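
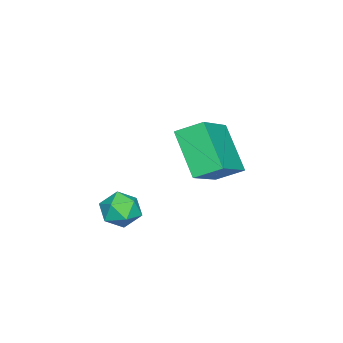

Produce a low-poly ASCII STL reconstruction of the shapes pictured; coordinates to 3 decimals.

solid 
facet normal -0.467 -0.530 0.708
outer loop
vertex -0.017 -2.172 2.274
vertex -0.267 -1.283 2.774
vertex -1.644 -2.069 1.279
endloop
endfacet
facet normal 0.238 -0.846 -0.476
outer loop
vertex -0.753 -1.057 -0.074
vertex -0.017 -2.172 2.274
vertex -1.644 -2.069 1.279
endloop
endfacet
facet normal -0.467 -0.530 0.708
outer loop
vertex -1.644 -2.069 1.279
vertex -0.267 -1.283 2.774
vertex -1.894 -1.18 1.779
endloop
endfacet
facet normal -0.852 0.053 -0.521
outer loop
vertex -1.894 -1.18 1.779
vertex -0.753 -1.057 -0.074
vertex -1.644 -2.069 1.279
endloop
endfacet
facet normal 0.852 -0.053 0.521
outer loop
vertex -0.017 -2.172 2.274
vertex 0.624 -0.271 1.421
vertex -0.267 -1.283 2.774
endloop
endfacet
facet normal 0.238 -0.846 -0.476
outer loop
vertex 0.874 -1.16 0.921
vertex -0.017 -2.172 2.274
vertex -0.753 -1.057 -0.074
endloop
endfacet
facet normal 0.852 -0.053 0.521
outer loop
vertex 0.874 -1.16 0.921
vertex 0.624 -0.271 1.421
vertex -0.017 -2.172 2.274
endloop
endfacet
facet normal -0.238 0.846 0.476
outer loop
vertex -0.267 -1.283 2.774
vertex 0.624 -0.271 1.421
vertex -1.894 -1.18 1.779
endloop
endfacet
facet normal -0.852 0.053 -0.521
outer loop
vertex -1.003 -0.168 0.426
vertex -0.753 -1.057 -0.074
vertex -1.894 -1.18 1.779
endloop
endfacet
facet normal -0.238 0.846 0.476
outer loop
vertex -1.894 -1.18 1.779
vertex 0.624 -0.271 1.421
vertex -1.003 -0.168 0.426
endloop
endfacet
facet normal 0.467 0.530 -0.708
outer loop
vertex -1.003 -0.168 0.426
vertex 0.874 -1.16 0.921
vertex -0.753 -1.057 -0.074
endloop
endfacet
facet normal 0.467 0.530 -0.708
outer loop
vertex 0.624 -0.271 1.421
vertex 0.874 -1.16 0.921
vertex -1.003 -0.168 0.426
endloop
endfacet
facet normal -0.483 0.316 0.817
outer loop
vertex 2.067 -2.522 0.375
vertex 2.45 -2.986 0.781
vertex 2.698 -2.313 0.667
endloop
endfacet
facet normal -0.432 0.838 0.334
outer loop
vertex 2.067 -2.522 0.375
vertex 2.698 -2.313 0.667
vertex 2.534 -2.126 -0.015
endloop
endfacet
facet normal -0.744 0.612 -0.269
outer loop
vertex 2.067 -2.522 0.375
vertex 2.534 -2.126 -0.015
vertex 2.186 -2.684 -0.322
endloop
endfacet
facet normal -0.986 -0.049 -0.157
outer loop
vertex 2.067 -2.522 0.375
vertex 2.186 -2.684 -0.322
vertex 2.134 -3.215 0.17
endloop
endfacet
facet normal -0.826 -0.232 0.514
outer loop
vertex 2.067 -2.522 0.375
vertex 2.134 -3.215 0.17
vertex 2.45 -2.986 0.781
endloop
endfacet
facet normal 0.260 0.945 0.197
outer loop
vertex 2.534 -2.126 -0.015
vertex 2.698 -2.313 0.667
vertex 3.206 -2.345 0.15
endloop
endfacet
facet normal 0.178 0.100 0.979
outer loop
vertex 2.698 -2.313 0.667
vertex 2.45 -2.986 0.781
vertex 3.154 -2.876 0.642
endloop
endfacet
facet normal -0.377 -0.787 0.490
outer loop
vertex 2.45 -2.986 0.781
vertex 2.134 -3.215 0.17
vertex 2.806 -3.434 0.335
endloop
endfacet
facet normal -0.637 -0.489 -0.596
outer loop
vertex 2.134 -3.215 0.17
vertex 2.186 -2.684 -0.322
vertex 2.642 -3.247 -0.347
endloop
endfacet
facet normal -0.244 0.580 -0.777
outer loop
vertex 2.186 -2.684 -0.322
vertex 2.534 -2.126 -0.015
vertex 2.89 -2.574 -0.461
endloop
endfacet
facet normal 0.986 0.049 0.157
outer loop
vertex 3.273 -3.038 -0.055
vertex 3.206 -2.345 0.15
vertex 3.154 -2.876 0.642
endloop
endfacet
facet normal 0.744 -0.612 0.269
outer loop
vertex 3.273 -3.038 -0.055
vertex 3.154 -2.876 0.642
vertex 2.806 -3.434 0.335
endloop
endfacet
facet normal 0.432 -0.838 -0.334
outer loop
vertex 3.273 -3.038 -0.055
vertex 2.806 -3.434 0.335
vertex 2.642 -3.247 -0.347
endloop
endfacet
facet normal 0.483 -0.316 -0.817
outer loop
vertex 3.273 -3.038 -0.055
vertex 2.642 -3.247 -0.347
vertex 2.89 -2.574 -0.461
endloop
endfacet
facet normal 0.826 0.232 -0.514
outer loop
vertex 3.273 -3.038 -0.055
vertex 2.89 -2.574 -0.461
vertex 3.206 -2.345 0.15
endloop
endfacet
facet normal 0.637 0.489 0.596
outer loop
vertex 3.154 -2.876 0.642
vertex 3.206 -2.345 0.15
vertex 2.698 -2.313 0.667
endloop
endfacet
facet normal 0.244 -0.580 0.777
outer loop
vertex 2.806 -3.434 0.335
vertex 3.154 -2.876 0.642
vertex 2.45 -2.986 0.781
endloop
endfacet
facet normal -0.260 -0.945 -0.197
outer loop
vertex 2.642 -3.247 -0.347
vertex 2.806 -3.434 0.335
vertex 2.134 -3.215 0.17
endloop
endfacet
facet normal -0.178 -0.100 -0.979
outer loop
vertex 2.89 -2.574 -0.461
vertex 2.642 -3.247 -0.347
vertex 2.186 -2.684 -0.322
endloop
endfacet
facet normal 0.377 0.787 -0.490
outer loop
vertex 3.206 -2.345 0.15
vertex 2.89 -2.574 -0.461
vertex 2.534 -2.126 -0.015
endloop
endfacet

endsolid


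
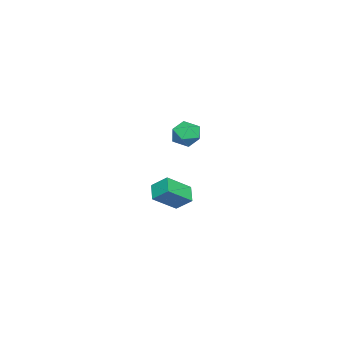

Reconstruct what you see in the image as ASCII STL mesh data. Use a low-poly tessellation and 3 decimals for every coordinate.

solid 
facet normal -0.181 0.307 0.934
outer loop
vertex 1.475 0.982 4.182
vertex 1.577 0.215 4.454
vertex 2.219 0.724 4.411
endloop
endfacet
facet normal 0.118 0.828 0.549
outer loop
vertex 1.475 0.982 4.182
vertex 2.219 0.724 4.411
vertex 2.135 1.183 3.737
endloop
endfacet
facet normal -0.301 0.954 -0.015
outer loop
vertex 1.475 0.982 4.182
vertex 2.135 1.183 3.737
vertex 1.44 0.958 3.363
endloop
endfacet
facet normal -0.860 0.511 0.022
outer loop
vertex 1.475 0.982 4.182
vertex 1.44 0.958 3.363
vertex 1.096 0.36 3.806
endloop
endfacet
facet normal -0.786 0.111 0.608
outer loop
vertex 1.475 0.982 4.182
vertex 1.096 0.36 3.806
vertex 1.577 0.215 4.454
endloop
endfacet
facet normal 0.747 0.590 0.308
outer loop
vertex 2.135 1.183 3.737
vertex 2.219 0.724 4.411
vertex 2.644 0.54 3.734
endloop
endfacet
facet normal 0.262 -0.252 0.932
outer loop
vertex 2.219 0.724 4.411
vertex 1.577 0.215 4.454
vertex 2.3 -0.058 4.177
endloop
endfacet
facet normal -0.716 -0.569 0.404
outer loop
vertex 1.577 0.215 4.454
vertex 1.096 0.36 3.806
vertex 1.605 -0.283 3.803
endloop
endfacet
facet normal -0.835 0.077 -0.545
outer loop
vertex 1.096 0.36 3.806
vertex 1.44 0.958 3.363
vertex 1.521 0.176 3.129
endloop
endfacet
facet normal 0.068 0.794 -0.604
outer loop
vertex 1.44 0.958 3.363
vertex 2.135 1.183 3.737
vertex 2.163 0.685 3.086
endloop
endfacet
facet normal 0.860 -0.511 -0.022
outer loop
vertex 2.265 -0.082 3.358
vertex 2.644 0.54 3.734
vertex 2.3 -0.058 4.177
endloop
endfacet
facet normal 0.301 -0.954 0.015
outer loop
vertex 2.265 -0.082 3.358
vertex 2.3 -0.058 4.177
vertex 1.605 -0.283 3.803
endloop
endfacet
facet normal -0.118 -0.828 -0.549
outer loop
vertex 2.265 -0.082 3.358
vertex 1.605 -0.283 3.803
vertex 1.521 0.176 3.129
endloop
endfacet
facet normal 0.181 -0.307 -0.934
outer loop
vertex 2.265 -0.082 3.358
vertex 1.521 0.176 3.129
vertex 2.163 0.685 3.086
endloop
endfacet
facet normal 0.786 -0.111 -0.608
outer loop
vertex 2.265 -0.082 3.358
vertex 2.163 0.685 3.086
vertex 2.644 0.54 3.734
endloop
endfacet
facet normal 0.835 -0.077 0.545
outer loop
vertex 2.3 -0.058 4.177
vertex 2.644 0.54 3.734
vertex 2.219 0.724 4.411
endloop
endfacet
facet normal -0.068 -0.794 0.604
outer loop
vertex 1.605 -0.283 3.803
vertex 2.3 -0.058 4.177
vertex 1.577 0.215 4.454
endloop
endfacet
facet normal -0.747 -0.590 -0.308
outer loop
vertex 1.521 0.176 3.129
vertex 1.605 -0.283 3.803
vertex 1.096 0.36 3.806
endloop
endfacet
facet normal -0.262 0.252 -0.932
outer loop
vertex 2.163 0.685 3.086
vertex 1.521 0.176 3.129
vertex 1.44 0.958 3.363
endloop
endfacet
facet normal 0.716 0.569 -0.404
outer loop
vertex 2.644 0.54 3.734
vertex 2.163 0.685 3.086
vertex 2.135 1.183 3.737
endloop
endfacet
facet normal -0.778 -0.357 0.518
outer loop
vertex -2.838 -3.2 -2.153
vertex -2.765 -2.309 -1.429
vertex -3.895 -2.316 -3.132
endloop
endfacet
facet normal -0.064 -0.774 -0.630
outer loop
vertex -3.055 -1.931 -3.691
vertex -2.838 -3.2 -2.153
vertex -3.895 -2.316 -3.132
endloop
endfacet
facet normal -0.778 -0.357 0.517
outer loop
vertex -3.895 -2.316 -3.132
vertex -2.765 -2.309 -1.429
vertex -3.822 -1.426 -2.408
endloop
endfacet
facet normal -0.625 0.523 -0.580
outer loop
vertex -3.822 -1.426 -2.408
vertex -3.055 -1.931 -3.691
vertex -3.895 -2.316 -3.132
endloop
endfacet
facet normal 0.625 -0.522 0.580
outer loop
vertex -2.838 -3.2 -2.153
vertex -1.925 -1.924 -1.988
vertex -2.765 -2.309 -1.429
endloop
endfacet
facet normal -0.063 -0.774 -0.630
outer loop
vertex -1.998 -2.814 -2.712
vertex -2.838 -3.2 -2.153
vertex -3.055 -1.931 -3.691
endloop
endfacet
facet normal 0.626 -0.523 0.579
outer loop
vertex -1.998 -2.814 -2.712
vertex -1.925 -1.924 -1.988
vertex -2.838 -3.2 -2.153
endloop
endfacet
facet normal 0.064 0.774 0.629
outer loop
vertex -2.765 -2.309 -1.429
vertex -1.925 -1.924 -1.988
vertex -3.822 -1.426 -2.408
endloop
endfacet
facet normal -0.626 0.522 -0.580
outer loop
vertex -2.982 -1.04 -2.967
vertex -3.055 -1.931 -3.691
vertex -3.822 -1.426 -2.408
endloop
endfacet
facet normal 0.064 0.774 0.630
outer loop
vertex -3.822 -1.426 -2.408
vertex -1.925 -1.924 -1.988
vertex -2.982 -1.04 -2.967
endloop
endfacet
facet normal 0.778 0.357 -0.518
outer loop
vertex -2.982 -1.04 -2.967
vertex -1.998 -2.814 -2.712
vertex -3.055 -1.931 -3.691
endloop
endfacet
facet normal 0.778 0.357 -0.517
outer loop
vertex -1.925 -1.924 -1.988
vertex -1.998 -2.814 -2.712
vertex -2.982 -1.04 -2.967
endloop
endfacet

endsolid


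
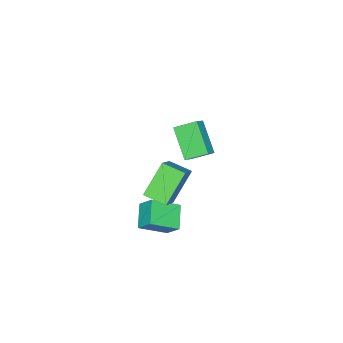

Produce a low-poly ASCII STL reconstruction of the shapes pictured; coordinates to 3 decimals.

solid 
facet normal -0.705 -0.333 -0.626
outer loop
vertex 1.438 0.308 1.712
vertex 1.139 1.542 1.392
vertex 2.881 0.245 0.119
endloop
endfacet
facet normal 0.228 -0.942 0.244
outer loop
vertex 4.221 0.878 1.308
vertex 1.438 0.308 1.712
vertex 2.881 0.245 0.119
endloop
endfacet
facet normal -0.705 -0.333 -0.626
outer loop
vertex 2.881 0.245 0.119
vertex 1.139 1.542 1.392
vertex 2.581 1.48 -0.201
endloop
endfacet
facet normal 0.671 -0.029 -0.741
outer loop
vertex 2.581 1.48 -0.201
vertex 4.221 0.878 1.308
vertex 2.881 0.245 0.119
endloop
endfacet
facet normal -0.671 0.029 0.741
outer loop
vertex 1.438 0.308 1.712
vertex 2.479 2.175 2.581
vertex 1.139 1.542 1.392
endloop
endfacet
facet normal 0.228 -0.943 0.243
outer loop
vertex 2.779 0.94 2.901
vertex 1.438 0.308 1.712
vertex 4.221 0.878 1.308
endloop
endfacet
facet normal -0.671 0.029 0.741
outer loop
vertex 2.779 0.94 2.901
vertex 2.479 2.175 2.581
vertex 1.438 0.308 1.712
endloop
endfacet
facet normal -0.229 0.942 -0.244
outer loop
vertex 1.139 1.542 1.392
vertex 2.479 2.175 2.581
vertex 2.581 1.48 -0.201
endloop
endfacet
facet normal 0.671 -0.030 -0.741
outer loop
vertex 3.922 2.112 0.988
vertex 4.221 0.878 1.308
vertex 2.581 1.48 -0.201
endloop
endfacet
facet normal -0.228 0.943 -0.244
outer loop
vertex 2.581 1.48 -0.201
vertex 2.479 2.175 2.581
vertex 3.922 2.112 0.988
endloop
endfacet
facet normal 0.705 0.333 0.626
outer loop
vertex 3.922 2.112 0.988
vertex 2.779 0.94 2.901
vertex 4.221 0.878 1.308
endloop
endfacet
facet normal 0.705 0.333 0.626
outer loop
vertex 2.479 2.175 2.581
vertex 2.779 0.94 2.901
vertex 3.922 2.112 0.988
endloop
endfacet
facet normal -0.487 0.742 0.461
outer loop
vertex -3.856 -2.106 0.006
vertex -3.073 -0.681 -1.461
vertex -4.605 -2.258 -0.541
endloop
endfacet
facet normal -0.357 -0.651 0.670
outer loop
vertex -3.907 -3.319 -1.199
vertex -3.856 -2.106 0.006
vertex -4.605 -2.258 -0.541
endloop
endfacet
facet normal -0.488 0.742 0.460
outer loop
vertex -4.605 -2.258 -0.541
vertex -3.073 -0.681 -1.461
vertex -3.822 -0.834 -2.009
endloop
endfacet
facet normal -0.796 -0.163 -0.583
outer loop
vertex -3.822 -0.834 -2.009
vertex -3.907 -3.319 -1.199
vertex -4.605 -2.258 -0.541
endloop
endfacet
facet normal 0.796 0.162 0.583
outer loop
vertex -3.856 -2.106 0.006
vertex -2.375 -1.742 -2.119
vertex -3.073 -0.681 -1.461
endloop
endfacet
facet normal -0.357 -0.651 0.670
outer loop
vertex -3.158 -3.166 -0.651
vertex -3.856 -2.106 0.006
vertex -3.907 -3.319 -1.199
endloop
endfacet
facet normal 0.796 0.163 0.583
outer loop
vertex -3.158 -3.166 -0.651
vertex -2.375 -1.742 -2.119
vertex -3.856 -2.106 0.006
endloop
endfacet
facet normal 0.357 0.651 -0.670
outer loop
vertex -3.073 -0.681 -1.461
vertex -2.375 -1.742 -2.119
vertex -3.822 -0.834 -2.009
endloop
endfacet
facet normal -0.796 -0.163 -0.583
outer loop
vertex -3.124 -1.894 -2.666
vertex -3.907 -3.319 -1.199
vertex -3.822 -0.834 -2.009
endloop
endfacet
facet normal 0.357 0.651 -0.670
outer loop
vertex -3.822 -0.834 -2.009
vertex -2.375 -1.742 -2.119
vertex -3.124 -1.894 -2.666
endloop
endfacet
facet normal 0.488 -0.742 -0.460
outer loop
vertex -3.124 -1.894 -2.666
vertex -3.158 -3.166 -0.651
vertex -3.907 -3.319 -1.199
endloop
endfacet
facet normal 0.487 -0.742 -0.460
outer loop
vertex -2.375 -1.742 -2.119
vertex -3.158 -3.166 -0.651
vertex -3.124 -1.894 -2.666
endloop
endfacet
facet normal -0.712 0.515 -0.478
outer loop
vertex 0.915 0.633 -2.198
vertex 1.99 1.415 -2.956
vertex 0.903 -0.2 -3.076
endloop
endfacet
facet normal -0.702 -0.512 0.495
outer loop
vertex 2.17 -1.115 -2.224
vertex 0.915 0.633 -2.198
vertex 0.903 -0.2 -3.076
endloop
endfacet
facet normal -0.711 0.514 -0.479
outer loop
vertex 0.903 -0.2 -3.076
vertex 1.99 1.415 -2.956
vertex 1.978 0.582 -3.833
endloop
endfacet
facet normal -0.010 -0.689 -0.725
outer loop
vertex 1.978 0.582 -3.833
vertex 2.17 -1.115 -2.224
vertex 0.903 -0.2 -3.076
endloop
endfacet
facet normal 0.010 0.689 0.725
outer loop
vertex 0.915 0.633 -2.198
vertex 3.257 0.5 -2.104
vertex 1.99 1.415 -2.956
endloop
endfacet
facet normal -0.702 -0.511 0.495
outer loop
vertex 2.182 -0.282 -1.347
vertex 0.915 0.633 -2.198
vertex 2.17 -1.115 -2.224
endloop
endfacet
facet normal 0.010 0.688 0.725
outer loop
vertex 2.182 -0.282 -1.347
vertex 3.257 0.5 -2.104
vertex 0.915 0.633 -2.198
endloop
endfacet
facet normal 0.702 0.511 -0.495
outer loop
vertex 1.99 1.415 -2.956
vertex 3.257 0.5 -2.104
vertex 1.978 0.582 -3.833
endloop
endfacet
facet normal -0.010 -0.689 -0.725
outer loop
vertex 3.245 -0.333 -2.982
vertex 2.17 -1.115 -2.224
vertex 1.978 0.582 -3.833
endloop
endfacet
facet normal 0.702 0.512 -0.495
outer loop
vertex 1.978 0.582 -3.833
vertex 3.257 0.5 -2.104
vertex 3.245 -0.333 -2.982
endloop
endfacet
facet normal 0.712 -0.514 0.479
outer loop
vertex 3.245 -0.333 -2.982
vertex 2.182 -0.282 -1.347
vertex 2.17 -1.115 -2.224
endloop
endfacet
facet normal 0.711 -0.515 0.479
outer loop
vertex 3.257 0.5 -2.104
vertex 2.182 -0.282 -1.347
vertex 3.245 -0.333 -2.982
endloop
endfacet

endsolid


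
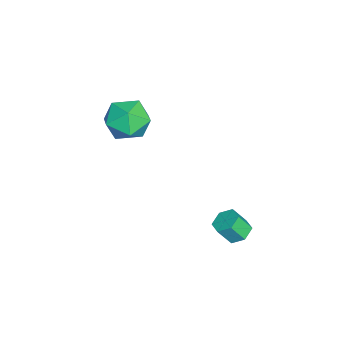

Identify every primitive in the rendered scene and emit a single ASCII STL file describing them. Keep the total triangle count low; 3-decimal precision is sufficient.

solid 
facet normal -0.896 0.356 0.266
outer loop
vertex -2.491 -2.013 -1.809
vertex -2.837 -3.15 -1.452
vertex -2.292 -2.385 -0.642
endloop
endfacet
facet normal -0.391 0.855 0.339
outer loop
vertex -2.491 -2.013 -1.809
vertex -2.292 -2.385 -0.642
vertex -1.418 -1.745 -1.247
endloop
endfacet
facet normal -0.082 0.951 -0.297
outer loop
vertex -2.491 -2.013 -1.809
vertex -1.418 -1.745 -1.247
vertex -1.422 -2.115 -2.431
endloop
endfacet
facet normal -0.395 0.511 -0.763
outer loop
vertex -2.491 -2.013 -1.809
vertex -1.422 -2.115 -2.431
vertex -2.299 -2.984 -2.558
endloop
endfacet
facet normal -0.898 0.143 -0.416
outer loop
vertex -2.491 -2.013 -1.809
vertex -2.299 -2.984 -2.558
vertex -2.837 -3.15 -1.452
endloop
endfacet
facet normal 0.102 0.606 0.789
outer loop
vertex -1.418 -1.745 -1.247
vertex -2.292 -2.385 -0.642
vertex -1.101 -2.716 -0.542
endloop
endfacet
facet normal -0.714 -0.202 0.671
outer loop
vertex -2.292 -2.385 -0.642
vertex -2.837 -3.15 -1.452
vertex -1.978 -3.585 -0.669
endloop
endfacet
facet normal -0.717 -0.547 -0.431
outer loop
vertex -2.837 -3.15 -1.452
vertex -2.299 -2.984 -2.558
vertex -1.982 -3.955 -1.853
endloop
endfacet
facet normal 0.097 0.048 -0.994
outer loop
vertex -2.299 -2.984 -2.558
vertex -1.422 -2.115 -2.431
vertex -1.108 -3.315 -2.458
endloop
endfacet
facet normal 0.604 0.760 -0.240
outer loop
vertex -1.422 -2.115 -2.431
vertex -1.418 -1.745 -1.247
vertex -0.563 -2.55 -1.648
endloop
endfacet
facet normal 0.395 -0.511 0.763
outer loop
vertex -0.909 -3.687 -1.291
vertex -1.101 -2.716 -0.542
vertex -1.978 -3.585 -0.669
endloop
endfacet
facet normal 0.082 -0.951 0.297
outer loop
vertex -0.909 -3.687 -1.291
vertex -1.978 -3.585 -0.669
vertex -1.982 -3.955 -1.853
endloop
endfacet
facet normal 0.391 -0.855 -0.339
outer loop
vertex -0.909 -3.687 -1.291
vertex -1.982 -3.955 -1.853
vertex -1.108 -3.315 -2.458
endloop
endfacet
facet normal 0.896 -0.356 -0.266
outer loop
vertex -0.909 -3.687 -1.291
vertex -1.108 -3.315 -2.458
vertex -0.563 -2.55 -1.648
endloop
endfacet
facet normal 0.898 -0.143 0.416
outer loop
vertex -0.909 -3.687 -1.291
vertex -0.563 -2.55 -1.648
vertex -1.101 -2.716 -0.542
endloop
endfacet
facet normal -0.097 -0.048 0.994
outer loop
vertex -1.978 -3.585 -0.669
vertex -1.101 -2.716 -0.542
vertex -2.292 -2.385 -0.642
endloop
endfacet
facet normal -0.604 -0.760 0.240
outer loop
vertex -1.982 -3.955 -1.853
vertex -1.978 -3.585 -0.669
vertex -2.837 -3.15 -1.452
endloop
endfacet
facet normal -0.102 -0.606 -0.789
outer loop
vertex -1.108 -3.315 -2.458
vertex -1.982 -3.955 -1.853
vertex -2.299 -2.984 -2.558
endloop
endfacet
facet normal 0.714 0.202 -0.671
outer loop
vertex -0.563 -2.55 -1.648
vertex -1.108 -3.315 -2.458
vertex -1.422 -2.115 -2.431
endloop
endfacet
facet normal 0.717 0.547 0.431
outer loop
vertex -1.101 -2.716 -0.542
vertex -0.563 -2.55 -1.648
vertex -1.418 -1.745 -1.247
endloop
endfacet
facet normal -0.150 0.542 -0.827
outer loop
vertex 4.324 2.471 -4.09
vertex 3.759 2.733 -3.816
vertex 4.358 3.042 -3.722
endloop
endfacet
facet normal 0.988 0.039 -0.152
outer loop
vertex 4.324 2.471 -4.09
vertex 4.358 3.042 -3.722
vertex 4.485 1.885 -3.198
endloop
endfacet
facet normal 0.988 0.040 -0.152
outer loop
vertex 4.485 1.885 -3.198
vertex 4.358 3.042 -3.722
vertex 4.519 2.456 -2.829
endloop
endfacet
facet normal 0.149 -0.543 0.826
outer loop
vertex 4.485 1.885 -3.198
vertex 4.519 2.456 -2.829
vertex 3.921 2.147 -2.924
endloop
endfacet
facet normal -0.150 0.542 -0.827
outer loop
vertex 4.358 3.042 -3.722
vertex 3.759 2.733 -3.816
vertex 3.793 3.304 -3.448
endloop
endfacet
facet normal 0.537 0.747 0.393
outer loop
vertex 4.358 3.042 -3.722
vertex 3.793 3.304 -3.448
vertex 4.519 2.456 -2.829
endloop
endfacet
facet normal 0.537 0.747 0.393
outer loop
vertex 4.519 2.456 -2.829
vertex 3.793 3.304 -3.448
vertex 3.955 2.717 -2.555
endloop
endfacet
facet normal 0.150 -0.544 0.826
outer loop
vertex 4.519 2.456 -2.829
vertex 3.955 2.717 -2.555
vertex 3.921 2.147 -2.924
endloop
endfacet
facet normal -0.150 0.542 -0.827
outer loop
vertex 3.793 3.304 -3.448
vertex 3.759 2.733 -3.816
vertex 3.195 2.995 -3.542
endloop
endfacet
facet normal -0.451 0.706 0.546
outer loop
vertex 3.793 3.304 -3.448
vertex 3.195 2.995 -3.542
vertex 3.955 2.717 -2.555
endloop
endfacet
facet normal -0.450 0.707 0.546
outer loop
vertex 3.955 2.717 -2.555
vertex 3.195 2.995 -3.542
vertex 3.356 2.409 -2.65
endloop
endfacet
facet normal 0.149 -0.544 0.826
outer loop
vertex 3.955 2.717 -2.555
vertex 3.356 2.409 -2.65
vertex 3.921 2.147 -2.924
endloop
endfacet
facet normal -0.149 0.543 -0.826
outer loop
vertex 3.195 2.995 -3.542
vertex 3.759 2.733 -3.816
vertex 3.161 2.424 -3.911
endloop
endfacet
facet normal -0.988 -0.040 0.152
outer loop
vertex 3.195 2.995 -3.542
vertex 3.161 2.424 -3.911
vertex 3.356 2.409 -2.65
endloop
endfacet
facet normal -0.988 -0.039 0.152
outer loop
vertex 3.356 2.409 -2.65
vertex 3.161 2.424 -3.911
vertex 3.322 1.838 -3.018
endloop
endfacet
facet normal 0.150 -0.542 0.827
outer loop
vertex 3.356 2.409 -2.65
vertex 3.322 1.838 -3.018
vertex 3.921 2.147 -2.924
endloop
endfacet
facet normal -0.150 0.544 -0.826
outer loop
vertex 3.161 2.424 -3.911
vertex 3.759 2.733 -3.816
vertex 3.725 2.163 -4.185
endloop
endfacet
facet normal -0.537 -0.747 -0.393
outer loop
vertex 3.161 2.424 -3.911
vertex 3.725 2.163 -4.185
vertex 3.322 1.838 -3.018
endloop
endfacet
facet normal -0.537 -0.746 -0.393
outer loop
vertex 3.322 1.838 -3.018
vertex 3.725 2.163 -4.185
vertex 3.887 1.576 -3.292
endloop
endfacet
facet normal 0.150 -0.542 0.827
outer loop
vertex 3.322 1.838 -3.018
vertex 3.887 1.576 -3.292
vertex 3.921 2.147 -2.924
endloop
endfacet
facet normal -0.149 0.544 -0.826
outer loop
vertex 3.725 2.163 -4.185
vertex 3.759 2.733 -3.816
vertex 4.324 2.471 -4.09
endloop
endfacet
facet normal 0.450 -0.707 -0.546
outer loop
vertex 3.725 2.163 -4.185
vertex 4.324 2.471 -4.09
vertex 3.887 1.576 -3.292
endloop
endfacet
facet normal 0.451 -0.707 -0.546
outer loop
vertex 3.887 1.576 -3.292
vertex 4.324 2.471 -4.09
vertex 4.485 1.885 -3.198
endloop
endfacet
facet normal 0.150 -0.542 0.827
outer loop
vertex 3.887 1.576 -3.292
vertex 4.485 1.885 -3.198
vertex 3.921 2.147 -2.924
endloop
endfacet

endsolid


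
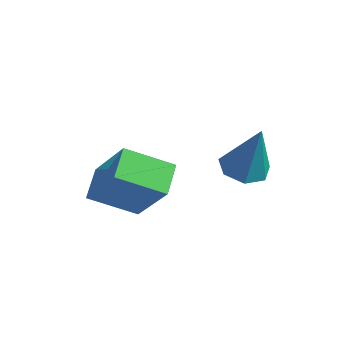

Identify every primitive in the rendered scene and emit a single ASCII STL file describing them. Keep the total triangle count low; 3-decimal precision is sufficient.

solid 
facet normal -0.598 -0.669 0.441
outer loop
vertex 1.041 -1.587 -1.772
vertex 0.563 -0.896 -1.373
vertex -0.078 -1.533 -3.207
endloop
endfacet
facet normal 0.514 -0.743 -0.428
outer loop
vertex 0.737 -0.624 -3.807
vertex 1.041 -1.587 -1.772
vertex -0.078 -1.533 -3.207
endloop
endfacet
facet normal -0.599 -0.668 0.441
outer loop
vertex -0.078 -1.533 -3.207
vertex 0.563 -0.896 -1.373
vertex -0.555 -0.841 -2.808
endloop
endfacet
facet normal -0.615 0.031 -0.788
outer loop
vertex -0.555 -0.841 -2.808
vertex 0.737 -0.624 -3.807
vertex -0.078 -1.533 -3.207
endloop
endfacet
facet normal 0.614 -0.030 0.788
outer loop
vertex 1.041 -1.587 -1.772
vertex 1.378 0.013 -1.973
vertex 0.563 -0.896 -1.373
endloop
endfacet
facet normal 0.513 -0.743 -0.429
outer loop
vertex 1.855 -0.679 -2.372
vertex 1.041 -1.587 -1.772
vertex 0.737 -0.624 -3.807
endloop
endfacet
facet normal 0.615 -0.031 0.788
outer loop
vertex 1.855 -0.679 -2.372
vertex 1.378 0.013 -1.973
vertex 1.041 -1.587 -1.772
endloop
endfacet
facet normal -0.514 0.743 0.429
outer loop
vertex 0.563 -0.896 -1.373
vertex 1.378 0.013 -1.973
vertex -0.555 -0.841 -2.808
endloop
endfacet
facet normal -0.615 0.030 -0.788
outer loop
vertex 0.259 0.067 -3.408
vertex 0.737 -0.624 -3.807
vertex -0.555 -0.841 -2.808
endloop
endfacet
facet normal -0.514 0.743 0.428
outer loop
vertex -0.555 -0.841 -2.808
vertex 1.378 0.013 -1.973
vertex 0.259 0.067 -3.408
endloop
endfacet
facet normal 0.599 0.669 -0.441
outer loop
vertex 0.259 0.067 -3.408
vertex 1.855 -0.679 -2.372
vertex 0.737 -0.624 -3.807
endloop
endfacet
facet normal 0.599 0.668 -0.442
outer loop
vertex 1.378 0.013 -1.973
vertex 1.855 -0.679 -2.372
vertex 0.259 0.067 -3.408
endloop
endfacet
facet normal -0.300 -0.051 -0.952
outer loop
vertex 2.299 1.355 -2.811
vertex 1.832 1.789 -2.687
vertex 2.442 1.895 -2.885
endloop
endfacet
facet normal 0.967 -0.246 0.072
outer loop
vertex 2.299 1.355 -2.811
vertex 2.442 1.895 -2.885
vertex 2.308 1.871 -1.173
endloop
endfacet
facet normal -0.300 -0.051 -0.952
outer loop
vertex 2.442 1.895 -2.885
vertex 1.832 1.789 -2.687
vertex 2.125 2.356 -2.81
endloop
endfacet
facet normal 0.827 0.557 0.073
outer loop
vertex 2.442 1.895 -2.885
vertex 2.125 2.356 -2.81
vertex 2.308 1.871 -1.173
endloop
endfacet
facet normal -0.300 -0.052 -0.953
outer loop
vertex 2.125 2.356 -2.81
vertex 1.832 1.789 -2.687
vertex 1.588 2.39 -2.643
endloop
endfacet
facet normal 0.143 0.953 0.266
outer loop
vertex 2.125 2.356 -2.81
vertex 1.588 2.39 -2.643
vertex 2.308 1.871 -1.173
endloop
endfacet
facet normal -0.299 -0.052 -0.953
outer loop
vertex 1.588 2.39 -2.643
vertex 1.832 1.789 -2.687
vertex 1.234 1.971 -2.509
endloop
endfacet
facet normal -0.571 0.645 0.508
outer loop
vertex 1.588 2.39 -2.643
vertex 1.234 1.971 -2.509
vertex 2.308 1.871 -1.173
endloop
endfacet
facet normal -0.299 -0.051 -0.953
outer loop
vertex 1.234 1.971 -2.509
vertex 1.832 1.789 -2.687
vertex 1.331 1.416 -2.51
endloop
endfacet
facet normal -0.777 -0.137 0.614
outer loop
vertex 1.234 1.971 -2.509
vertex 1.331 1.416 -2.51
vertex 2.308 1.871 -1.173
endloop
endfacet
facet normal -0.299 -0.051 -0.953
outer loop
vertex 1.331 1.416 -2.51
vertex 1.832 1.789 -2.687
vertex 1.805 1.141 -2.644
endloop
endfacet
facet normal -0.321 -0.800 0.507
outer loop
vertex 1.331 1.416 -2.51
vertex 1.805 1.141 -2.644
vertex 2.308 1.871 -1.173
endloop
endfacet
facet normal -0.300 -0.051 -0.953
outer loop
vertex 1.805 1.141 -2.644
vertex 1.832 1.789 -2.687
vertex 2.299 1.355 -2.811
endloop
endfacet
facet normal 0.457 -0.849 0.265
outer loop
vertex 1.805 1.141 -2.644
vertex 2.299 1.355 -2.811
vertex 2.308 1.871 -1.173
endloop
endfacet

endsolid


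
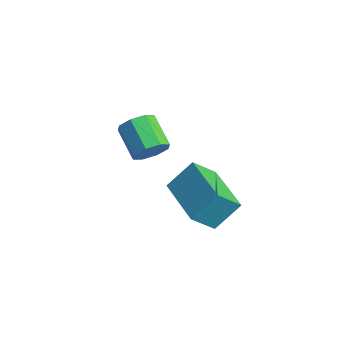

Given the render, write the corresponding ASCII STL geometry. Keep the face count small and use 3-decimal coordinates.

solid 
facet normal -0.980 0.196 0.045
outer loop
vertex 1.955 -1.94 -3.36
vertex 2.146 -1.172 -2.539
vertex 2.07 -1.198 -4.08
endloop
endfacet
facet normal -0.168 -0.673 -0.720
outer loop
vertex 3.814 -1.548 -4.161
vertex 1.955 -1.94 -3.36
vertex 2.07 -1.198 -4.08
endloop
endfacet
facet normal -0.979 0.197 0.045
outer loop
vertex 2.07 -1.198 -4.08
vertex 2.146 -1.172 -2.539
vertex 2.262 -0.431 -3.26
endloop
endfacet
facet normal 0.111 0.713 -0.693
outer loop
vertex 2.262 -0.431 -3.26
vertex 3.814 -1.548 -4.161
vertex 2.07 -1.198 -4.08
endloop
endfacet
facet normal -0.111 -0.713 0.693
outer loop
vertex 1.955 -1.94 -3.36
vertex 3.89 -1.522 -2.62
vertex 2.146 -1.172 -2.539
endloop
endfacet
facet normal -0.168 -0.674 -0.720
outer loop
vertex 3.698 -2.289 -3.44
vertex 1.955 -1.94 -3.36
vertex 3.814 -1.548 -4.161
endloop
endfacet
facet normal -0.111 -0.713 0.693
outer loop
vertex 3.698 -2.289 -3.44
vertex 3.89 -1.522 -2.62
vertex 1.955 -1.94 -3.36
endloop
endfacet
facet normal 0.169 0.674 0.720
outer loop
vertex 2.146 -1.172 -2.539
vertex 3.89 -1.522 -2.62
vertex 2.262 -0.431 -3.26
endloop
endfacet
facet normal 0.111 0.713 -0.693
outer loop
vertex 4.005 -0.78 -3.34
vertex 3.814 -1.548 -4.161
vertex 2.262 -0.431 -3.26
endloop
endfacet
facet normal 0.168 0.673 0.720
outer loop
vertex 2.262 -0.431 -3.26
vertex 3.89 -1.522 -2.62
vertex 4.005 -0.78 -3.34
endloop
endfacet
facet normal 0.980 -0.196 -0.044
outer loop
vertex 4.005 -0.78 -3.34
vertex 3.698 -2.289 -3.44
vertex 3.814 -1.548 -4.161
endloop
endfacet
facet normal 0.979 -0.196 -0.046
outer loop
vertex 3.89 -1.522 -2.62
vertex 3.698 -2.289 -3.44
vertex 4.005 -0.78 -3.34
endloop
endfacet
facet normal 0.851 -0.106 -0.515
outer loop
vertex 0.807 -1.381 -2.549
vertex 0.486 -1.493 -3.056
vertex 0.71 -0.993 -2.789
endloop
endfacet
facet normal 0.482 0.545 0.686
outer loop
vertex 0.807 -1.381 -2.549
vertex 0.71 -0.993 -2.789
vertex -0.206 -1.255 -1.937
endloop
endfacet
facet normal 0.483 0.543 0.687
outer loop
vertex -0.206 -1.255 -1.937
vertex 0.71 -0.993 -2.789
vertex -0.302 -0.866 -2.177
endloop
endfacet
facet normal -0.851 0.107 0.514
outer loop
vertex -0.206 -1.255 -1.937
vertex -0.302 -0.866 -2.177
vertex -0.526 -1.367 -2.444
endloop
endfacet
facet normal 0.851 -0.107 -0.514
outer loop
vertex 0.71 -0.993 -2.789
vertex 0.486 -1.493 -3.056
vertex 0.483 -0.897 -3.185
endloop
endfacet
facet normal 0.197 0.973 0.123
outer loop
vertex 0.71 -0.993 -2.789
vertex 0.483 -0.897 -3.185
vertex -0.302 -0.866 -2.177
endloop
endfacet
facet normal 0.194 0.973 0.122
outer loop
vertex -0.302 -0.866 -2.177
vertex 0.483 -0.897 -3.185
vertex -0.53 -0.771 -2.573
endloop
endfacet
facet normal -0.851 0.106 0.515
outer loop
vertex -0.302 -0.866 -2.177
vertex -0.53 -0.771 -2.573
vertex -0.526 -1.367 -2.444
endloop
endfacet
facet normal 0.851 -0.107 -0.514
outer loop
vertex 0.483 -0.897 -3.185
vertex 0.486 -1.493 -3.056
vertex 0.257 -1.151 -3.506
endloop
endfacet
facet normal -0.207 0.833 -0.514
outer loop
vertex 0.483 -0.897 -3.185
vertex 0.257 -1.151 -3.506
vertex -0.53 -0.771 -2.573
endloop
endfacet
facet normal -0.206 0.834 -0.513
outer loop
vertex -0.53 -0.771 -2.573
vertex 0.257 -1.151 -3.506
vertex -0.755 -1.024 -2.894
endloop
endfacet
facet normal -0.851 0.105 0.514
outer loop
vertex -0.53 -0.771 -2.573
vertex -0.755 -1.024 -2.894
vertex -0.526 -1.367 -2.444
endloop
endfacet
facet normal 0.851 -0.106 -0.514
outer loop
vertex 0.257 -1.151 -3.506
vertex 0.486 -1.493 -3.056
vertex 0.166 -1.605 -3.563
endloop
endfacet
facet normal -0.488 0.204 -0.849
outer loop
vertex 0.257 -1.151 -3.506
vertex 0.166 -1.605 -3.563
vertex -0.755 -1.024 -2.894
endloop
endfacet
facet normal -0.487 0.205 -0.849
outer loop
vertex -0.755 -1.024 -2.894
vertex 0.166 -1.605 -3.563
vertex -0.847 -1.479 -2.951
endloop
endfacet
facet normal -0.851 0.107 0.515
outer loop
vertex -0.755 -1.024 -2.894
vertex -0.847 -1.479 -2.951
vertex -0.526 -1.367 -2.444
endloop
endfacet
facet normal 0.851 -0.107 -0.514
outer loop
vertex 0.166 -1.605 -3.563
vertex 0.486 -1.493 -3.056
vertex 0.262 -1.994 -3.323
endloop
endfacet
facet normal -0.483 -0.543 -0.687
outer loop
vertex 0.166 -1.605 -3.563
vertex 0.262 -1.994 -3.323
vertex -0.847 -1.479 -2.951
endloop
endfacet
facet normal -0.483 -0.545 -0.686
outer loop
vertex -0.847 -1.479 -2.951
vertex 0.262 -1.994 -3.323
vertex -0.75 -1.867 -2.711
endloop
endfacet
facet normal -0.851 0.106 0.515
outer loop
vertex -0.847 -1.479 -2.951
vertex -0.75 -1.867 -2.711
vertex -0.526 -1.367 -2.444
endloop
endfacet
facet normal 0.851 -0.106 -0.515
outer loop
vertex 0.262 -1.994 -3.323
vertex 0.486 -1.493 -3.056
vertex 0.49 -2.089 -2.927
endloop
endfacet
facet normal -0.195 -0.973 -0.121
outer loop
vertex 0.262 -1.994 -3.323
vertex 0.49 -2.089 -2.927
vertex -0.75 -1.867 -2.711
endloop
endfacet
facet normal -0.196 -0.973 -0.124
outer loop
vertex -0.75 -1.867 -2.711
vertex 0.49 -2.089 -2.927
vertex -0.523 -1.963 -2.315
endloop
endfacet
facet normal -0.851 0.107 0.514
outer loop
vertex -0.75 -1.867 -2.711
vertex -0.523 -1.963 -2.315
vertex -0.526 -1.367 -2.444
endloop
endfacet
facet normal 0.851 -0.105 -0.514
outer loop
vertex 0.49 -2.089 -2.927
vertex 0.486 -1.493 -3.056
vertex 0.715 -1.836 -2.606
endloop
endfacet
facet normal 0.206 -0.834 0.513
outer loop
vertex 0.49 -2.089 -2.927
vertex 0.715 -1.836 -2.606
vertex -0.523 -1.963 -2.315
endloop
endfacet
facet normal 0.206 -0.833 0.514
outer loop
vertex -0.523 -1.963 -2.315
vertex 0.715 -1.836 -2.606
vertex -0.297 -1.709 -1.994
endloop
endfacet
facet normal -0.851 0.107 0.514
outer loop
vertex -0.523 -1.963 -2.315
vertex -0.297 -1.709 -1.994
vertex -0.526 -1.367 -2.444
endloop
endfacet
facet normal 0.851 -0.107 -0.515
outer loop
vertex 0.715 -1.836 -2.606
vertex 0.486 -1.493 -3.056
vertex 0.807 -1.381 -2.549
endloop
endfacet
facet normal 0.488 -0.205 0.849
outer loop
vertex 0.715 -1.836 -2.606
vertex 0.807 -1.381 -2.549
vertex -0.297 -1.709 -1.994
endloop
endfacet
facet normal 0.487 -0.204 0.849
outer loop
vertex -0.297 -1.709 -1.994
vertex 0.807 -1.381 -2.549
vertex -0.206 -1.255 -1.937
endloop
endfacet
facet normal -0.851 0.106 0.514
outer loop
vertex -0.297 -1.709 -1.994
vertex -0.206 -1.255 -1.937
vertex -0.526 -1.367 -2.444
endloop
endfacet

endsolid


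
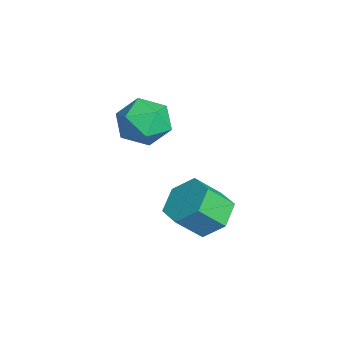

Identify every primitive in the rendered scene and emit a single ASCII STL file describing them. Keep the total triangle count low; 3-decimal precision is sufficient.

solid 
facet normal -0.753 0.287 0.592
outer loop
vertex 0.592 1.853 2.381
vertex 1.189 1.691 3.219
vertex 1.182 2.624 2.757
endloop
endfacet
facet normal -0.784 0.619 -0.039
outer loop
vertex 0.592 1.853 2.381
vertex 1.182 2.624 2.757
vertex 1.115 2.474 1.729
endloop
endfacet
facet normal -0.827 0.121 -0.549
outer loop
vertex 0.592 1.853 2.381
vertex 1.115 2.474 1.729
vertex 1.08 1.448 1.556
endloop
endfacet
facet normal -0.823 -0.519 -0.232
outer loop
vertex 0.592 1.853 2.381
vertex 1.08 1.448 1.556
vertex 1.126 0.964 2.476
endloop
endfacet
facet normal -0.777 -0.416 0.473
outer loop
vertex 0.592 1.853 2.381
vertex 1.126 0.964 2.476
vertex 1.189 1.691 3.219
endloop
endfacet
facet normal -0.174 0.976 -0.131
outer loop
vertex 1.115 2.474 1.729
vertex 1.182 2.624 2.757
vertex 2.034 2.696 2.164
endloop
endfacet
facet normal -0.122 0.440 0.890
outer loop
vertex 1.182 2.624 2.757
vertex 1.189 1.691 3.219
vertex 2.08 2.212 3.084
endloop
endfacet
facet normal -0.161 -0.699 0.697
outer loop
vertex 1.189 1.691 3.219
vertex 1.126 0.964 2.476
vertex 2.045 1.186 2.911
endloop
endfacet
facet normal -0.235 -0.865 -0.443
outer loop
vertex 1.126 0.964 2.476
vertex 1.08 1.448 1.556
vertex 1.978 1.036 1.883
endloop
endfacet
facet normal -0.244 0.169 -0.955
outer loop
vertex 1.08 1.448 1.556
vertex 1.115 2.474 1.729
vertex 1.971 1.969 1.421
endloop
endfacet
facet normal 0.823 0.519 0.232
outer loop
vertex 2.568 1.807 2.259
vertex 2.034 2.696 2.164
vertex 2.08 2.212 3.084
endloop
endfacet
facet normal 0.827 -0.121 0.549
outer loop
vertex 2.568 1.807 2.259
vertex 2.08 2.212 3.084
vertex 2.045 1.186 2.911
endloop
endfacet
facet normal 0.784 -0.619 0.039
outer loop
vertex 2.568 1.807 2.259
vertex 2.045 1.186 2.911
vertex 1.978 1.036 1.883
endloop
endfacet
facet normal 0.753 -0.287 -0.592
outer loop
vertex 2.568 1.807 2.259
vertex 1.978 1.036 1.883
vertex 1.971 1.969 1.421
endloop
endfacet
facet normal 0.777 0.416 -0.473
outer loop
vertex 2.568 1.807 2.259
vertex 1.971 1.969 1.421
vertex 2.034 2.696 2.164
endloop
endfacet
facet normal 0.235 0.865 0.443
outer loop
vertex 2.08 2.212 3.084
vertex 2.034 2.696 2.164
vertex 1.182 2.624 2.757
endloop
endfacet
facet normal 0.244 -0.169 0.955
outer loop
vertex 2.045 1.186 2.911
vertex 2.08 2.212 3.084
vertex 1.189 1.691 3.219
endloop
endfacet
facet normal 0.174 -0.976 0.131
outer loop
vertex 1.978 1.036 1.883
vertex 2.045 1.186 2.911
vertex 1.126 0.964 2.476
endloop
endfacet
facet normal 0.122 -0.440 -0.890
outer loop
vertex 1.971 1.969 1.421
vertex 1.978 1.036 1.883
vertex 1.08 1.448 1.556
endloop
endfacet
facet normal 0.161 0.699 -0.697
outer loop
vertex 2.034 2.696 2.164
vertex 1.971 1.969 1.421
vertex 1.115 2.474 1.729
endloop
endfacet
facet normal -0.148 0.677 -0.721
outer loop
vertex 3.702 4.244 -1.515
vertex 2.779 3.931 -1.62
vertex 2.984 4.65 -0.986
endloop
endfacet
facet normal 0.664 0.608 0.435
outer loop
vertex 3.702 4.244 -1.515
vertex 2.984 4.65 -0.986
vertex 3.903 3.322 -0.535
endloop
endfacet
facet normal 0.664 0.608 0.435
outer loop
vertex 3.903 3.322 -0.535
vertex 2.984 4.65 -0.986
vertex 3.185 3.728 -0.006
endloop
endfacet
facet normal 0.148 -0.677 0.721
outer loop
vertex 3.903 3.322 -0.535
vertex 3.185 3.728 -0.006
vertex 2.981 3.009 -0.64
endloop
endfacet
facet normal -0.148 0.677 -0.721
outer loop
vertex 2.984 4.65 -0.986
vertex 2.779 3.931 -1.62
vertex 2.061 4.337 -1.091
endloop
endfacet
facet normal -0.303 0.662 0.685
outer loop
vertex 2.984 4.65 -0.986
vertex 2.061 4.337 -1.091
vertex 3.185 3.728 -0.006
endloop
endfacet
facet normal -0.303 0.662 0.685
outer loop
vertex 3.185 3.728 -0.006
vertex 2.061 4.337 -1.091
vertex 2.263 3.415 -0.111
endloop
endfacet
facet normal 0.148 -0.677 0.721
outer loop
vertex 3.185 3.728 -0.006
vertex 2.263 3.415 -0.111
vertex 2.981 3.009 -0.64
endloop
endfacet
facet normal -0.148 0.677 -0.721
outer loop
vertex 2.061 4.337 -1.091
vertex 2.779 3.931 -1.62
vertex 1.857 3.618 -1.725
endloop
endfacet
facet normal -0.967 0.054 0.250
outer loop
vertex 2.061 4.337 -1.091
vertex 1.857 3.618 -1.725
vertex 2.263 3.415 -0.111
endloop
endfacet
facet normal -0.967 0.055 0.250
outer loop
vertex 2.263 3.415 -0.111
vertex 1.857 3.618 -1.725
vertex 2.058 2.696 -0.745
endloop
endfacet
facet normal 0.148 -0.677 0.721
outer loop
vertex 2.263 3.415 -0.111
vertex 2.058 2.696 -0.745
vertex 2.981 3.009 -0.64
endloop
endfacet
facet normal -0.148 0.677 -0.721
outer loop
vertex 1.857 3.618 -1.725
vertex 2.779 3.931 -1.62
vertex 2.575 3.212 -2.254
endloop
endfacet
facet normal -0.664 -0.608 -0.435
outer loop
vertex 1.857 3.618 -1.725
vertex 2.575 3.212 -2.254
vertex 2.058 2.696 -0.745
endloop
endfacet
facet normal -0.664 -0.608 -0.435
outer loop
vertex 2.058 2.696 -0.745
vertex 2.575 3.212 -2.254
vertex 2.776 2.29 -1.274
endloop
endfacet
facet normal 0.148 -0.677 0.721
outer loop
vertex 2.058 2.696 -0.745
vertex 2.776 2.29 -1.274
vertex 2.981 3.009 -0.64
endloop
endfacet
facet normal -0.148 0.677 -0.721
outer loop
vertex 2.575 3.212 -2.254
vertex 2.779 3.931 -1.62
vertex 3.497 3.525 -2.149
endloop
endfacet
facet normal 0.303 -0.662 -0.685
outer loop
vertex 2.575 3.212 -2.254
vertex 3.497 3.525 -2.149
vertex 2.776 2.29 -1.274
endloop
endfacet
facet normal 0.303 -0.662 -0.685
outer loop
vertex 2.776 2.29 -1.274
vertex 3.497 3.525 -2.149
vertex 3.699 2.603 -1.169
endloop
endfacet
facet normal 0.148 -0.677 0.721
outer loop
vertex 2.776 2.29 -1.274
vertex 3.699 2.603 -1.169
vertex 2.981 3.009 -0.64
endloop
endfacet
facet normal -0.148 0.677 -0.721
outer loop
vertex 3.497 3.525 -2.149
vertex 2.779 3.931 -1.62
vertex 3.702 4.244 -1.515
endloop
endfacet
facet normal 0.967 -0.055 -0.251
outer loop
vertex 3.497 3.525 -2.149
vertex 3.702 4.244 -1.515
vertex 3.699 2.603 -1.169
endloop
endfacet
facet normal 0.967 -0.054 -0.249
outer loop
vertex 3.699 2.603 -1.169
vertex 3.702 4.244 -1.515
vertex 3.903 3.322 -0.535
endloop
endfacet
facet normal 0.148 -0.677 0.721
outer loop
vertex 3.699 2.603 -1.169
vertex 3.903 3.322 -0.535
vertex 2.981 3.009 -0.64
endloop
endfacet

endsolid


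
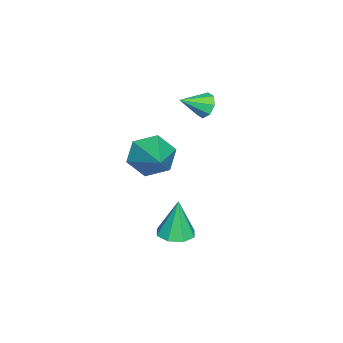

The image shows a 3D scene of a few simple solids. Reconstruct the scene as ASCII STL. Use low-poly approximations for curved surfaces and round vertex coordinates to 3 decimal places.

solid 
facet normal 0.077 -0.038 -0.996
outer loop
vertex 3.507 3.661 -2.71
vertex 2.925 3.188 -2.737
vertex 3.004 3.933 -2.759
endloop
endfacet
facet normal 0.411 0.829 0.379
outer loop
vertex 3.507 3.661 -2.71
vertex 3.004 3.933 -2.759
vertex 2.795 3.252 -1.043
endloop
endfacet
facet normal 0.077 -0.038 -0.996
outer loop
vertex 3.004 3.933 -2.759
vertex 2.925 3.188 -2.737
vertex 2.455 3.769 -2.795
endloop
endfacet
facet normal -0.290 0.901 0.322
outer loop
vertex 3.004 3.933 -2.759
vertex 2.455 3.769 -2.795
vertex 2.795 3.252 -1.043
endloop
endfacet
facet normal 0.077 -0.037 -0.996
outer loop
vertex 2.455 3.769 -2.795
vertex 2.925 3.188 -2.737
vertex 2.182 3.264 -2.797
endloop
endfacet
facet normal -0.841 0.453 0.297
outer loop
vertex 2.455 3.769 -2.795
vertex 2.182 3.264 -2.797
vertex 2.795 3.252 -1.043
endloop
endfacet
facet normal 0.077 -0.037 -0.996
outer loop
vertex 2.182 3.264 -2.797
vertex 2.925 3.188 -2.737
vertex 2.344 2.715 -2.764
endloop
endfacet
facet normal -0.914 -0.251 0.318
outer loop
vertex 2.182 3.264 -2.797
vertex 2.344 2.715 -2.764
vertex 2.795 3.252 -1.043
endloop
endfacet
facet normal 0.077 -0.037 -0.996
outer loop
vertex 2.344 2.715 -2.764
vertex 2.925 3.188 -2.737
vertex 2.847 2.442 -2.715
endloop
endfacet
facet normal -0.470 -0.800 0.373
outer loop
vertex 2.344 2.715 -2.764
vertex 2.847 2.442 -2.715
vertex 2.795 3.252 -1.043
endloop
endfacet
facet normal 0.078 -0.038 -0.996
outer loop
vertex 2.847 2.442 -2.715
vertex 2.925 3.188 -2.737
vertex 3.396 2.607 -2.678
endloop
endfacet
facet normal 0.233 -0.872 0.430
outer loop
vertex 2.847 2.442 -2.715
vertex 3.396 2.607 -2.678
vertex 2.795 3.252 -1.043
endloop
endfacet
facet normal 0.078 -0.038 -0.996
outer loop
vertex 3.396 2.607 -2.678
vertex 2.925 3.188 -2.737
vertex 3.669 3.111 -2.676
endloop
endfacet
facet normal 0.782 -0.425 0.455
outer loop
vertex 3.396 2.607 -2.678
vertex 3.669 3.111 -2.676
vertex 2.795 3.252 -1.043
endloop
endfacet
facet normal 0.078 -0.039 -0.996
outer loop
vertex 3.669 3.111 -2.676
vertex 2.925 3.188 -2.737
vertex 3.507 3.661 -2.71
endloop
endfacet
facet normal 0.856 0.279 0.434
outer loop
vertex 3.669 3.111 -2.676
vertex 3.507 3.661 -2.71
vertex 2.795 3.252 -1.043
endloop
endfacet
facet normal -0.569 0.683 -0.458
outer loop
vertex -1.172 3.483 1.829
vertex -1.494 3.023 1.543
vertex -1.554 3.337 2.086
endloop
endfacet
facet normal 0.450 0.303 0.840
outer loop
vertex -1.172 3.483 1.829
vertex -1.554 3.337 2.086
vertex -0.806 2.197 2.097
endloop
endfacet
facet normal -0.568 0.684 -0.458
outer loop
vertex -1.554 3.337 2.086
vertex -1.494 3.023 1.543
vertex -1.9 3.008 2.024
endloop
endfacet
facet normal -0.115 -0.066 0.991
outer loop
vertex -1.554 3.337 2.086
vertex -1.9 3.008 2.024
vertex -0.806 2.197 2.097
endloop
endfacet
facet normal -0.569 0.683 -0.459
outer loop
vertex -1.9 3.008 2.024
vertex -1.494 3.023 1.543
vertex -2.009 2.687 1.681
endloop
endfacet
facet normal -0.466 -0.567 0.679
outer loop
vertex -1.9 3.008 2.024
vertex -2.009 2.687 1.681
vertex -0.806 2.197 2.097
endloop
endfacet
facet normal -0.569 0.684 -0.457
outer loop
vertex -2.009 2.687 1.681
vertex -1.494 3.023 1.543
vertex -1.816 2.564 1.257
endloop
endfacet
facet normal -0.400 -0.913 0.083
outer loop
vertex -2.009 2.687 1.681
vertex -1.816 2.564 1.257
vertex -0.806 2.197 2.097
endloop
endfacet
facet normal -0.568 0.684 -0.458
outer loop
vertex -1.816 2.564 1.257
vertex -1.494 3.023 1.543
vertex -1.434 2.709 1.0
endloop
endfacet
facet normal 0.042 -0.896 -0.442
outer loop
vertex -1.816 2.564 1.257
vertex -1.434 2.709 1.0
vertex -0.806 2.197 2.097
endloop
endfacet
facet normal -0.569 0.683 -0.458
outer loop
vertex -1.434 2.709 1.0
vertex -1.494 3.023 1.543
vertex -1.088 3.039 1.062
endloop
endfacet
facet normal 0.608 -0.526 -0.594
outer loop
vertex -1.434 2.709 1.0
vertex -1.088 3.039 1.062
vertex -0.806 2.197 2.097
endloop
endfacet
facet normal -0.569 0.683 -0.458
outer loop
vertex -1.088 3.039 1.062
vertex -1.494 3.023 1.543
vertex -0.979 3.36 1.405
endloop
endfacet
facet normal 0.959 -0.025 -0.282
outer loop
vertex -1.088 3.039 1.062
vertex -0.979 3.36 1.405
vertex -0.806 2.197 2.097
endloop
endfacet
facet normal -0.569 0.683 -0.457
outer loop
vertex -0.979 3.36 1.405
vertex -1.494 3.023 1.543
vertex -1.172 3.483 1.829
endloop
endfacet
facet normal 0.894 0.320 0.314
outer loop
vertex -0.979 3.36 1.405
vertex -1.172 3.483 1.829
vertex -0.806 2.197 2.097
endloop
endfacet
facet normal -0.803 -0.430 -0.412
outer loop
vertex 3.104 2.073 0.309
vertex 2.627 2.17 1.137
vertex 2.592 2.868 0.478
endloop
endfacet
facet normal 0.549 0.496 -0.673
outer loop
vertex 3.104 2.073 0.309
vertex 2.592 2.868 0.478
vertex 4.273 3.05 1.983
endloop
endfacet
facet normal -0.803 -0.430 -0.412
outer loop
vertex 2.592 2.868 0.478
vertex 2.627 2.17 1.137
vertex 2.115 2.965 1.306
endloop
endfacet
facet normal -0.002 0.993 -0.118
outer loop
vertex 2.592 2.868 0.478
vertex 2.115 2.965 1.306
vertex 4.273 3.05 1.983
endloop
endfacet
facet normal -0.803 -0.429 -0.413
outer loop
vertex 2.115 2.965 1.306
vertex 2.627 2.17 1.137
vertex 2.15 2.267 1.964
endloop
endfacet
facet normal -0.249 0.658 0.711
outer loop
vertex 2.115 2.965 1.306
vertex 2.15 2.267 1.964
vertex 4.273 3.05 1.983
endloop
endfacet
facet normal -0.803 -0.429 -0.413
outer loop
vertex 2.15 2.267 1.964
vertex 2.627 2.17 1.137
vertex 2.661 1.472 1.795
endloop
endfacet
facet normal 0.055 -0.174 0.983
outer loop
vertex 2.15 2.267 1.964
vertex 2.661 1.472 1.795
vertex 4.273 3.05 1.983
endloop
endfacet
facet normal -0.803 -0.429 -0.413
outer loop
vertex 2.661 1.472 1.795
vertex 2.627 2.17 1.137
vertex 3.138 1.375 0.968
endloop
endfacet
facet normal 0.606 -0.670 0.428
outer loop
vertex 2.661 1.472 1.795
vertex 3.138 1.375 0.968
vertex 4.273 3.05 1.983
endloop
endfacet
facet normal -0.804 -0.429 -0.413
outer loop
vertex 3.138 1.375 0.968
vertex 2.627 2.17 1.137
vertex 3.104 2.073 0.309
endloop
endfacet
facet normal 0.853 -0.336 -0.400
outer loop
vertex 3.138 1.375 0.968
vertex 3.104 2.073 0.309
vertex 4.273 3.05 1.983
endloop
endfacet

endsolid


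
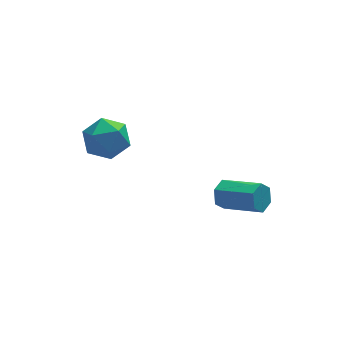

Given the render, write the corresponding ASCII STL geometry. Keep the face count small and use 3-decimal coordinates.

solid 
facet normal -0.972 -0.135 0.191
outer loop
vertex -4.271 3.629 1.75
vertex -4.246 2.689 1.213
vertex -4.04 2.712 2.276
endloop
endfacet
facet normal -0.661 0.241 0.711
outer loop
vertex -4.271 3.629 1.75
vertex -4.04 2.712 2.276
vertex -3.48 3.614 2.49
endloop
endfacet
facet normal -0.375 0.827 0.418
outer loop
vertex -4.271 3.629 1.75
vertex -3.48 3.614 2.49
vertex -3.34 4.148 1.558
endloop
endfacet
facet normal -0.511 0.812 -0.282
outer loop
vertex -4.271 3.629 1.75
vertex -3.34 4.148 1.558
vertex -3.813 3.577 0.77
endloop
endfacet
facet normal -0.880 0.218 -0.423
outer loop
vertex -4.271 3.629 1.75
vertex -3.813 3.577 0.77
vertex -4.246 2.689 1.213
endloop
endfacet
facet normal -0.129 -0.152 0.980
outer loop
vertex -3.48 3.614 2.49
vertex -4.04 2.712 2.276
vertex -2.967 2.663 2.41
endloop
endfacet
facet normal -0.634 -0.761 0.139
outer loop
vertex -4.04 2.712 2.276
vertex -4.246 2.689 1.213
vertex -3.44 2.092 1.622
endloop
endfacet
facet normal -0.485 -0.190 -0.854
outer loop
vertex -4.246 2.689 1.213
vertex -3.813 3.577 0.77
vertex -3.3 2.626 0.69
endloop
endfacet
facet normal 0.113 0.771 -0.627
outer loop
vertex -3.813 3.577 0.77
vertex -3.34 4.148 1.558
vertex -2.74 3.528 0.904
endloop
endfacet
facet normal 0.333 0.796 0.506
outer loop
vertex -3.34 4.148 1.558
vertex -3.48 3.614 2.49
vertex -2.534 3.551 1.967
endloop
endfacet
facet normal 0.511 -0.812 0.282
outer loop
vertex -2.509 2.611 1.43
vertex -2.967 2.663 2.41
vertex -3.44 2.092 1.622
endloop
endfacet
facet normal 0.375 -0.827 -0.418
outer loop
vertex -2.509 2.611 1.43
vertex -3.44 2.092 1.622
vertex -3.3 2.626 0.69
endloop
endfacet
facet normal 0.661 -0.241 -0.711
outer loop
vertex -2.509 2.611 1.43
vertex -3.3 2.626 0.69
vertex -2.74 3.528 0.904
endloop
endfacet
facet normal 0.972 0.135 -0.191
outer loop
vertex -2.509 2.611 1.43
vertex -2.74 3.528 0.904
vertex -2.534 3.551 1.967
endloop
endfacet
facet normal 0.880 -0.218 0.423
outer loop
vertex -2.509 2.611 1.43
vertex -2.534 3.551 1.967
vertex -2.967 2.663 2.41
endloop
endfacet
facet normal -0.113 -0.771 0.627
outer loop
vertex -3.44 2.092 1.622
vertex -2.967 2.663 2.41
vertex -4.04 2.712 2.276
endloop
endfacet
facet normal -0.333 -0.796 -0.506
outer loop
vertex -3.3 2.626 0.69
vertex -3.44 2.092 1.622
vertex -4.246 2.689 1.213
endloop
endfacet
facet normal 0.129 0.152 -0.980
outer loop
vertex -2.74 3.528 0.904
vertex -3.3 2.626 0.69
vertex -3.813 3.577 0.77
endloop
endfacet
facet normal 0.634 0.761 -0.139
outer loop
vertex -2.534 3.551 1.967
vertex -2.74 3.528 0.904
vertex -3.34 4.148 1.558
endloop
endfacet
facet normal 0.485 0.190 0.854
outer loop
vertex -2.967 2.663 2.41
vertex -2.534 3.551 1.967
vertex -3.48 3.614 2.49
endloop
endfacet
facet normal -0.699 0.630 -0.339
outer loop
vertex 1.035 -0.035 -0.234
vertex 0.635 -0.196 0.291
vertex 1.074 0.32 0.345
endloop
endfacet
facet normal 0.714 0.575 -0.400
outer loop
vertex 1.035 -0.035 -0.234
vertex 1.074 0.32 0.345
vertex 2.306 -1.183 0.383
endloop
endfacet
facet normal 0.714 0.575 -0.400
outer loop
vertex 2.306 -1.183 0.383
vertex 1.074 0.32 0.345
vertex 2.345 -0.828 0.962
endloop
endfacet
facet normal 0.698 -0.630 0.339
outer loop
vertex 2.306 -1.183 0.383
vertex 2.345 -0.828 0.962
vertex 1.905 -1.344 0.909
endloop
endfacet
facet normal -0.699 0.630 -0.339
outer loop
vertex 1.074 0.32 0.345
vertex 0.635 -0.196 0.291
vertex 0.674 0.159 0.87
endloop
endfacet
facet normal 0.407 0.739 0.537
outer loop
vertex 1.074 0.32 0.345
vertex 0.674 0.159 0.87
vertex 2.345 -0.828 0.962
endloop
endfacet
facet normal 0.407 0.739 0.537
outer loop
vertex 2.345 -0.828 0.962
vertex 0.674 0.159 0.87
vertex 1.945 -0.989 1.487
endloop
endfacet
facet normal 0.698 -0.630 0.339
outer loop
vertex 2.345 -0.828 0.962
vertex 1.945 -0.989 1.487
vertex 1.905 -1.344 0.909
endloop
endfacet
facet normal -0.698 0.630 -0.339
outer loop
vertex 0.674 0.159 0.87
vertex 0.635 -0.196 0.291
vertex 0.234 -0.357 0.817
endloop
endfacet
facet normal -0.306 0.165 0.938
outer loop
vertex 0.674 0.159 0.87
vertex 0.234 -0.357 0.817
vertex 1.945 -0.989 1.487
endloop
endfacet
facet normal -0.306 0.165 0.938
outer loop
vertex 1.945 -0.989 1.487
vertex 0.234 -0.357 0.817
vertex 1.505 -1.505 1.434
endloop
endfacet
facet normal 0.698 -0.630 0.339
outer loop
vertex 1.945 -0.989 1.487
vertex 1.505 -1.505 1.434
vertex 1.905 -1.344 0.909
endloop
endfacet
facet normal -0.698 0.630 -0.339
outer loop
vertex 0.234 -0.357 0.817
vertex 0.635 -0.196 0.291
vertex 0.195 -0.712 0.238
endloop
endfacet
facet normal -0.714 -0.575 0.400
outer loop
vertex 0.234 -0.357 0.817
vertex 0.195 -0.712 0.238
vertex 1.505 -1.505 1.434
endloop
endfacet
facet normal -0.714 -0.575 0.400
outer loop
vertex 1.505 -1.505 1.434
vertex 0.195 -0.712 0.238
vertex 1.466 -1.86 0.855
endloop
endfacet
facet normal 0.699 -0.630 0.339
outer loop
vertex 1.505 -1.505 1.434
vertex 1.466 -1.86 0.855
vertex 1.905 -1.344 0.909
endloop
endfacet
facet normal -0.698 0.630 -0.339
outer loop
vertex 0.195 -0.712 0.238
vertex 0.635 -0.196 0.291
vertex 0.595 -0.551 -0.287
endloop
endfacet
facet normal -0.407 -0.739 -0.537
outer loop
vertex 0.195 -0.712 0.238
vertex 0.595 -0.551 -0.287
vertex 1.466 -1.86 0.855
endloop
endfacet
facet normal -0.407 -0.739 -0.537
outer loop
vertex 1.466 -1.86 0.855
vertex 0.595 -0.551 -0.287
vertex 1.866 -1.699 0.33
endloop
endfacet
facet normal 0.699 -0.630 0.339
outer loop
vertex 1.466 -1.86 0.855
vertex 1.866 -1.699 0.33
vertex 1.905 -1.344 0.909
endloop
endfacet
facet normal -0.698 0.630 -0.339
outer loop
vertex 0.595 -0.551 -0.287
vertex 0.635 -0.196 0.291
vertex 1.035 -0.035 -0.234
endloop
endfacet
facet normal 0.306 -0.165 -0.938
outer loop
vertex 0.595 -0.551 -0.287
vertex 1.035 -0.035 -0.234
vertex 1.866 -1.699 0.33
endloop
endfacet
facet normal 0.306 -0.165 -0.938
outer loop
vertex 1.866 -1.699 0.33
vertex 1.035 -0.035 -0.234
vertex 2.306 -1.183 0.383
endloop
endfacet
facet normal 0.698 -0.630 0.339
outer loop
vertex 1.866 -1.699 0.33
vertex 2.306 -1.183 0.383
vertex 1.905 -1.344 0.909
endloop
endfacet

endsolid


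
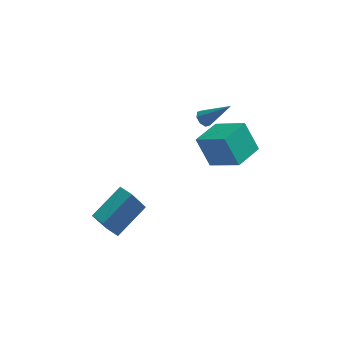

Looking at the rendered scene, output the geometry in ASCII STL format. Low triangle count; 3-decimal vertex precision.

solid 
facet normal -0.643 -0.617 -0.453
outer loop
vertex -2.619 -0.469 -2.9
vertex -3.184 0.138 -2.925
vertex -1.96 0.073 -4.575
endloop
endfacet
facet normal 0.681 -0.732 0.031
outer loop
vertex -0.596 1.382 -3.615
vertex -2.619 -0.469 -2.9
vertex -1.96 0.073 -4.575
endloop
endfacet
facet normal -0.643 -0.618 -0.453
outer loop
vertex -1.96 0.073 -4.575
vertex -3.184 0.138 -2.925
vertex -2.525 0.68 -4.601
endloop
endfacet
facet normal 0.351 0.288 -0.891
outer loop
vertex -2.525 0.68 -4.601
vertex -0.596 1.382 -3.615
vertex -1.96 0.073 -4.575
endloop
endfacet
facet normal -0.350 -0.289 0.891
outer loop
vertex -2.619 -0.469 -2.9
vertex -1.82 1.447 -1.965
vertex -3.184 0.138 -2.925
endloop
endfacet
facet normal 0.681 -0.732 0.031
outer loop
vertex -1.255 0.84 -1.939
vertex -2.619 -0.469 -2.9
vertex -0.596 1.382 -3.615
endloop
endfacet
facet normal -0.351 -0.288 0.891
outer loop
vertex -1.255 0.84 -1.939
vertex -1.82 1.447 -1.965
vertex -2.619 -0.469 -2.9
endloop
endfacet
facet normal -0.681 0.732 -0.031
outer loop
vertex -3.184 0.138 -2.925
vertex -1.82 1.447 -1.965
vertex -2.525 0.68 -4.601
endloop
endfacet
facet normal 0.350 0.289 -0.891
outer loop
vertex -1.161 1.989 -3.64
vertex -0.596 1.382 -3.615
vertex -2.525 0.68 -4.601
endloop
endfacet
facet normal -0.681 0.732 -0.031
outer loop
vertex -2.525 0.68 -4.601
vertex -1.82 1.447 -1.965
vertex -1.161 1.989 -3.64
endloop
endfacet
facet normal 0.643 0.617 0.453
outer loop
vertex -1.161 1.989 -3.64
vertex -1.255 0.84 -1.939
vertex -0.596 1.382 -3.615
endloop
endfacet
facet normal 0.643 0.618 0.453
outer loop
vertex -1.82 1.447 -1.965
vertex -1.255 0.84 -1.939
vertex -1.161 1.989 -3.64
endloop
endfacet
facet normal -0.390 0.341 0.855
outer loop
vertex 3.281 2.587 0.676
vertex 4.31 3.939 0.606
vertex 1.9 3.585 -0.352
endloop
endfacet
facet normal -0.605 -0.795 0.041
outer loop
vertex 2.59 2.981 -1.866
vertex 3.281 2.587 0.676
vertex 1.9 3.585 -0.352
endloop
endfacet
facet normal -0.390 0.341 0.855
outer loop
vertex 1.9 3.585 -0.352
vertex 4.31 3.939 0.606
vertex 2.929 4.937 -0.422
endloop
endfacet
facet normal -0.694 0.502 -0.516
outer loop
vertex 2.929 4.937 -0.422
vertex 2.59 2.981 -1.866
vertex 1.9 3.585 -0.352
endloop
endfacet
facet normal 0.694 -0.502 0.516
outer loop
vertex 3.281 2.587 0.676
vertex 5.0 3.335 -0.908
vertex 4.31 3.939 0.606
endloop
endfacet
facet normal -0.605 -0.795 0.041
outer loop
vertex 3.971 1.983 -0.838
vertex 3.281 2.587 0.676
vertex 2.59 2.981 -1.866
endloop
endfacet
facet normal 0.694 -0.502 0.516
outer loop
vertex 3.971 1.983 -0.838
vertex 5.0 3.335 -0.908
vertex 3.281 2.587 0.676
endloop
endfacet
facet normal 0.605 0.795 -0.041
outer loop
vertex 4.31 3.939 0.606
vertex 5.0 3.335 -0.908
vertex 2.929 4.937 -0.422
endloop
endfacet
facet normal -0.694 0.502 -0.516
outer loop
vertex 3.619 4.333 -1.936
vertex 2.59 2.981 -1.866
vertex 2.929 4.937 -0.422
endloop
endfacet
facet normal 0.605 0.795 -0.041
outer loop
vertex 2.929 4.937 -0.422
vertex 5.0 3.335 -0.908
vertex 3.619 4.333 -1.936
endloop
endfacet
facet normal 0.390 -0.341 -0.855
outer loop
vertex 3.619 4.333 -1.936
vertex 3.971 1.983 -0.838
vertex 2.59 2.981 -1.866
endloop
endfacet
facet normal 0.390 -0.341 -0.855
outer loop
vertex 5.0 3.335 -0.908
vertex 3.971 1.983 -0.838
vertex 3.619 4.333 -1.936
endloop
endfacet
facet normal -0.703 0.159 -0.693
outer loop
vertex 2.6 3.83 0.571
vertex 2.29 4.019 0.929
vertex 2.642 4.215 0.617
endloop
endfacet
facet normal 0.855 -0.031 -0.518
outer loop
vertex 2.6 3.83 0.571
vertex 2.642 4.215 0.617
vertex 3.59 3.721 2.211
endloop
endfacet
facet normal -0.703 0.160 -0.693
outer loop
vertex 2.642 4.215 0.617
vertex 2.29 4.019 0.929
vertex 2.478 4.486 0.846
endloop
endfacet
facet normal 0.730 0.641 -0.236
outer loop
vertex 2.642 4.215 0.617
vertex 2.478 4.486 0.846
vertex 3.59 3.721 2.211
endloop
endfacet
facet normal -0.704 0.161 -0.692
outer loop
vertex 2.478 4.486 0.846
vertex 2.29 4.019 0.929
vertex 2.204 4.482 1.124
endloop
endfacet
facet normal 0.278 0.917 0.287
outer loop
vertex 2.478 4.486 0.846
vertex 2.204 4.482 1.124
vertex 3.59 3.721 2.211
endloop
endfacet
facet normal -0.702 0.162 -0.693
outer loop
vertex 2.204 4.482 1.124
vertex 2.29 4.019 0.929
vertex 1.98 4.208 1.287
endloop
endfacet
facet normal -0.234 0.631 0.740
outer loop
vertex 2.204 4.482 1.124
vertex 1.98 4.208 1.287
vertex 3.59 3.721 2.211
endloop
endfacet
facet normal -0.702 0.161 -0.693
outer loop
vertex 1.98 4.208 1.287
vertex 2.29 4.019 0.929
vertex 1.937 3.823 1.241
endloop
endfacet
facet normal -0.508 -0.046 0.860
outer loop
vertex 1.98 4.208 1.287
vertex 1.937 3.823 1.241
vertex 3.59 3.721 2.211
endloop
endfacet
facet normal -0.702 0.161 -0.693
outer loop
vertex 1.937 3.823 1.241
vertex 2.29 4.019 0.929
vertex 2.101 3.552 1.012
endloop
endfacet
facet normal -0.384 -0.720 0.578
outer loop
vertex 1.937 3.823 1.241
vertex 2.101 3.552 1.012
vertex 3.59 3.721 2.211
endloop
endfacet
facet normal -0.703 0.161 -0.693
outer loop
vertex 2.101 3.552 1.012
vertex 2.29 4.019 0.929
vertex 2.376 3.556 0.734
endloop
endfacet
facet normal 0.069 -0.996 0.054
outer loop
vertex 2.101 3.552 1.012
vertex 2.376 3.556 0.734
vertex 3.59 3.721 2.211
endloop
endfacet
facet normal -0.702 0.162 -0.693
outer loop
vertex 2.376 3.556 0.734
vertex 2.29 4.019 0.929
vertex 2.6 3.83 0.571
endloop
endfacet
facet normal 0.580 -0.711 -0.398
outer loop
vertex 2.376 3.556 0.734
vertex 2.6 3.83 0.571
vertex 3.59 3.721 2.211
endloop
endfacet

endsolid


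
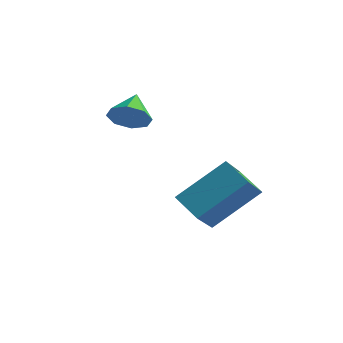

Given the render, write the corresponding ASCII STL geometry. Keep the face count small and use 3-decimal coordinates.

solid 
facet normal -0.509 -0.612 -0.605
outer loop
vertex 0.536 -1.968 -1.682
vertex 0.416 -0.882 -2.68
vertex 1.428 -2.274 -2.122
endloop
endfacet
facet normal 0.081 -0.734 0.675
outer loop
vertex 2.404 -1.098 -0.96
vertex 0.536 -1.968 -1.682
vertex 1.428 -2.274 -2.122
endloop
endfacet
facet normal -0.509 -0.612 -0.605
outer loop
vertex 1.428 -2.274 -2.122
vertex 0.416 -0.882 -2.68
vertex 1.308 -1.188 -3.12
endloop
endfacet
facet normal 0.857 -0.294 -0.423
outer loop
vertex 1.308 -1.188 -3.12
vertex 2.404 -1.098 -0.96
vertex 1.428 -2.274 -2.122
endloop
endfacet
facet normal -0.857 0.294 0.423
outer loop
vertex 0.536 -1.968 -1.682
vertex 1.392 0.294 -1.518
vertex 0.416 -0.882 -2.68
endloop
endfacet
facet normal 0.081 -0.734 0.675
outer loop
vertex 1.512 -0.792 -0.52
vertex 0.536 -1.968 -1.682
vertex 2.404 -1.098 -0.96
endloop
endfacet
facet normal -0.857 0.294 0.423
outer loop
vertex 1.512 -0.792 -0.52
vertex 1.392 0.294 -1.518
vertex 0.536 -1.968 -1.682
endloop
endfacet
facet normal -0.081 0.734 -0.675
outer loop
vertex 0.416 -0.882 -2.68
vertex 1.392 0.294 -1.518
vertex 1.308 -1.188 -3.12
endloop
endfacet
facet normal 0.857 -0.294 -0.423
outer loop
vertex 2.284 -0.012 -1.958
vertex 2.404 -1.098 -0.96
vertex 1.308 -1.188 -3.12
endloop
endfacet
facet normal -0.081 0.734 -0.675
outer loop
vertex 1.308 -1.188 -3.12
vertex 1.392 0.294 -1.518
vertex 2.284 -0.012 -1.958
endloop
endfacet
facet normal 0.509 0.612 0.605
outer loop
vertex 2.284 -0.012 -1.958
vertex 1.512 -0.792 -0.52
vertex 2.404 -1.098 -0.96
endloop
endfacet
facet normal 0.509 0.612 0.605
outer loop
vertex 1.392 0.294 -1.518
vertex 1.512 -0.792 -0.52
vertex 2.284 -0.012 -1.958
endloop
endfacet
facet normal 0.273 -0.846 -0.458
outer loop
vertex -1.351 -0.318 -0.099
vertex -1.734 -0.682 0.345
vertex -1.846 -0.386 -0.268
endloop
endfacet
facet normal 0.042 0.878 -0.477
outer loop
vertex -1.351 -0.318 -0.099
vertex -1.846 -0.386 -0.268
vertex -2.026 0.222 0.835
endloop
endfacet
facet normal 0.274 -0.845 -0.458
outer loop
vertex -1.846 -0.386 -0.268
vertex -1.734 -0.682 0.345
vertex -2.276 -0.628 -0.079
endloop
endfacet
facet normal -0.581 0.669 -0.464
outer loop
vertex -1.846 -0.386 -0.268
vertex -2.276 -0.628 -0.079
vertex -2.026 0.222 0.835
endloop
endfacet
facet normal 0.274 -0.846 -0.457
outer loop
vertex -2.276 -0.628 -0.079
vertex -1.734 -0.682 0.345
vertex -2.388 -0.901 0.359
endloop
endfacet
facet normal -0.946 0.322 -0.041
outer loop
vertex -2.276 -0.628 -0.079
vertex -2.388 -0.901 0.359
vertex -2.026 0.222 0.835
endloop
endfacet
facet normal 0.273 -0.845 -0.460
outer loop
vertex -2.388 -0.901 0.359
vertex -1.734 -0.682 0.345
vertex -2.117 -1.047 0.788
endloop
endfacet
facet normal -0.839 0.040 0.543
outer loop
vertex -2.388 -0.901 0.359
vertex -2.117 -1.047 0.788
vertex -2.026 0.222 0.835
endloop
endfacet
facet normal 0.274 -0.845 -0.459
outer loop
vertex -2.117 -1.047 0.788
vertex -1.734 -0.682 0.345
vertex -1.622 -0.979 0.958
endloop
endfacet
facet normal -0.323 -0.012 0.946
outer loop
vertex -2.117 -1.047 0.788
vertex -1.622 -0.979 0.958
vertex -2.026 0.222 0.835
endloop
endfacet
facet normal 0.273 -0.845 -0.459
outer loop
vertex -1.622 -0.979 0.958
vertex -1.734 -0.682 0.345
vertex -1.192 -0.737 0.768
endloop
endfacet
facet normal 0.301 0.197 0.933
outer loop
vertex -1.622 -0.979 0.958
vertex -1.192 -0.737 0.768
vertex -2.026 0.222 0.835
endloop
endfacet
facet normal 0.272 -0.846 -0.458
outer loop
vertex -1.192 -0.737 0.768
vertex -1.734 -0.682 0.345
vertex -1.08 -0.464 0.33
endloop
endfacet
facet normal 0.667 0.544 0.510
outer loop
vertex -1.192 -0.737 0.768
vertex -1.08 -0.464 0.33
vertex -2.026 0.222 0.835
endloop
endfacet
facet normal 0.271 -0.846 -0.459
outer loop
vertex -1.08 -0.464 0.33
vertex -1.734 -0.682 0.345
vertex -1.351 -0.318 -0.099
endloop
endfacet
facet normal 0.560 0.825 -0.073
outer loop
vertex -1.08 -0.464 0.33
vertex -1.351 -0.318 -0.099
vertex -2.026 0.222 0.835
endloop
endfacet

endsolid


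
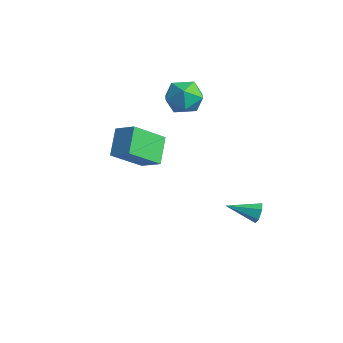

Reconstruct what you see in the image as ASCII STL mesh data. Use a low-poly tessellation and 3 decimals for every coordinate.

solid 
facet normal 0.406 0.832 0.378
outer loop
vertex -3.758 1.865 2.751
vertex -3.833 1.479 3.681
vertex -3.0 1.321 3.134
endloop
endfacet
facet normal 0.649 0.707 -0.281
outer loop
vertex -3.758 1.865 2.751
vertex -3.0 1.321 3.134
vertex -3.277 1.193 2.172
endloop
endfacet
facet normal 0.088 0.686 -0.722
outer loop
vertex -3.758 1.865 2.751
vertex -3.277 1.193 2.172
vertex -4.282 1.272 2.124
endloop
endfacet
facet normal -0.500 0.798 -0.336
outer loop
vertex -3.758 1.865 2.751
vertex -4.282 1.272 2.124
vertex -4.626 1.449 3.056
endloop
endfacet
facet normal -0.305 0.888 0.344
outer loop
vertex -3.758 1.865 2.751
vertex -4.626 1.449 3.056
vertex -3.833 1.479 3.681
endloop
endfacet
facet normal 0.957 0.064 -0.284
outer loop
vertex -3.277 1.193 2.172
vertex -3.0 1.321 3.134
vertex -3.054 0.391 2.744
endloop
endfacet
facet normal 0.564 0.265 0.782
outer loop
vertex -3.0 1.321 3.134
vertex -3.833 1.479 3.681
vertex -3.398 0.568 3.676
endloop
endfacet
facet normal -0.587 0.356 0.727
outer loop
vertex -3.833 1.479 3.681
vertex -4.626 1.449 3.056
vertex -4.403 0.647 3.628
endloop
endfacet
facet normal -0.904 0.209 -0.373
outer loop
vertex -4.626 1.449 3.056
vertex -4.282 1.272 2.124
vertex -4.68 0.519 2.666
endloop
endfacet
facet normal 0.050 0.029 -0.998
outer loop
vertex -4.282 1.272 2.124
vertex -3.277 1.193 2.172
vertex -3.847 0.361 2.119
endloop
endfacet
facet normal 0.500 -0.798 0.336
outer loop
vertex -3.922 -0.025 3.049
vertex -3.054 0.391 2.744
vertex -3.398 0.568 3.676
endloop
endfacet
facet normal -0.088 -0.686 0.722
outer loop
vertex -3.922 -0.025 3.049
vertex -3.398 0.568 3.676
vertex -4.403 0.647 3.628
endloop
endfacet
facet normal -0.649 -0.707 0.281
outer loop
vertex -3.922 -0.025 3.049
vertex -4.403 0.647 3.628
vertex -4.68 0.519 2.666
endloop
endfacet
facet normal -0.406 -0.832 -0.378
outer loop
vertex -3.922 -0.025 3.049
vertex -4.68 0.519 2.666
vertex -3.847 0.361 2.119
endloop
endfacet
facet normal 0.305 -0.888 -0.344
outer loop
vertex -3.922 -0.025 3.049
vertex -3.847 0.361 2.119
vertex -3.054 0.391 2.744
endloop
endfacet
facet normal 0.904 -0.209 0.373
outer loop
vertex -3.398 0.568 3.676
vertex -3.054 0.391 2.744
vertex -3.0 1.321 3.134
endloop
endfacet
facet normal -0.050 -0.029 0.998
outer loop
vertex -4.403 0.647 3.628
vertex -3.398 0.568 3.676
vertex -3.833 1.479 3.681
endloop
endfacet
facet normal -0.957 -0.064 0.284
outer loop
vertex -4.68 0.519 2.666
vertex -4.403 0.647 3.628
vertex -4.626 1.449 3.056
endloop
endfacet
facet normal -0.564 -0.265 -0.782
outer loop
vertex -3.847 0.361 2.119
vertex -4.68 0.519 2.666
vertex -4.282 1.272 2.124
endloop
endfacet
facet normal 0.587 -0.356 -0.727
outer loop
vertex -3.054 0.391 2.744
vertex -3.847 0.361 2.119
vertex -3.277 1.193 2.172
endloop
endfacet
facet normal 0.619 0.730 -0.289
outer loop
vertex 0.349 2.057 -2.692
vertex 0.057 2.122 -3.153
vertex -0.072 2.41 -2.703
endloop
endfacet
facet normal -0.019 0.008 1.000
outer loop
vertex 0.349 2.057 -2.692
vertex -0.072 2.41 -2.703
vertex -0.897 0.998 -2.707
endloop
endfacet
facet normal 0.619 0.730 -0.289
outer loop
vertex -0.072 2.41 -2.703
vertex 0.057 2.122 -3.153
vertex -0.364 2.475 -3.164
endloop
endfacet
facet normal -0.735 0.428 0.526
outer loop
vertex -0.072 2.41 -2.703
vertex -0.364 2.475 -3.164
vertex -0.897 0.998 -2.707
endloop
endfacet
facet normal 0.619 0.730 -0.289
outer loop
vertex -0.364 2.475 -3.164
vertex 0.057 2.122 -3.153
vertex -0.235 2.187 -3.614
endloop
endfacet
facet normal -0.899 0.204 -0.388
outer loop
vertex -0.364 2.475 -3.164
vertex -0.235 2.187 -3.614
vertex -0.897 0.998 -2.707
endloop
endfacet
facet normal 0.619 0.730 -0.289
outer loop
vertex -0.235 2.187 -3.614
vertex 0.057 2.122 -3.153
vertex 0.186 1.834 -3.603
endloop
endfacet
facet normal -0.347 -0.439 -0.829
outer loop
vertex -0.235 2.187 -3.614
vertex 0.186 1.834 -3.603
vertex -0.897 0.998 -2.707
endloop
endfacet
facet normal 0.619 0.730 -0.289
outer loop
vertex 0.186 1.834 -3.603
vertex 0.057 2.122 -3.153
vertex 0.478 1.769 -3.142
endloop
endfacet
facet normal 0.369 -0.859 -0.355
outer loop
vertex 0.186 1.834 -3.603
vertex 0.478 1.769 -3.142
vertex -0.897 0.998 -2.707
endloop
endfacet
facet normal 0.619 0.730 -0.289
outer loop
vertex 0.478 1.769 -3.142
vertex 0.057 2.122 -3.153
vertex 0.349 2.057 -2.692
endloop
endfacet
facet normal 0.533 -0.635 0.559
outer loop
vertex 0.478 1.769 -3.142
vertex 0.349 2.057 -2.692
vertex -0.897 0.998 -2.707
endloop
endfacet
facet normal -0.832 -0.268 -0.485
outer loop
vertex -2.325 -4.136 2.18
vertex -3.109 -3.289 3.057
vertex -2.092 -2.674 0.974
endloop
endfacet
facet normal 0.541 -0.585 -0.604
outer loop
vertex -1.151 -2.371 1.523
vertex -2.325 -4.136 2.18
vertex -2.092 -2.674 0.974
endloop
endfacet
facet normal -0.832 -0.268 -0.485
outer loop
vertex -2.092 -2.674 0.974
vertex -3.109 -3.289 3.057
vertex -2.876 -1.826 1.851
endloop
endfacet
facet normal 0.122 0.766 -0.631
outer loop
vertex -2.876 -1.826 1.851
vertex -1.151 -2.371 1.523
vertex -2.092 -2.674 0.974
endloop
endfacet
facet normal -0.122 -0.766 0.631
outer loop
vertex -2.325 -4.136 2.18
vertex -2.168 -2.986 3.606
vertex -3.109 -3.289 3.057
endloop
endfacet
facet normal 0.541 -0.585 -0.605
outer loop
vertex -1.384 -3.834 2.729
vertex -2.325 -4.136 2.18
vertex -1.151 -2.371 1.523
endloop
endfacet
facet normal -0.122 -0.766 0.631
outer loop
vertex -1.384 -3.834 2.729
vertex -2.168 -2.986 3.606
vertex -2.325 -4.136 2.18
endloop
endfacet
facet normal -0.541 0.585 0.605
outer loop
vertex -3.109 -3.289 3.057
vertex -2.168 -2.986 3.606
vertex -2.876 -1.826 1.851
endloop
endfacet
facet normal 0.122 0.766 -0.631
outer loop
vertex -1.935 -1.524 2.4
vertex -1.151 -2.371 1.523
vertex -2.876 -1.826 1.851
endloop
endfacet
facet normal -0.541 0.585 0.605
outer loop
vertex -2.876 -1.826 1.851
vertex -2.168 -2.986 3.606
vertex -1.935 -1.524 2.4
endloop
endfacet
facet normal 0.832 0.268 0.485
outer loop
vertex -1.935 -1.524 2.4
vertex -1.384 -3.834 2.729
vertex -1.151 -2.371 1.523
endloop
endfacet
facet normal 0.832 0.268 0.485
outer loop
vertex -2.168 -2.986 3.606
vertex -1.384 -3.834 2.729
vertex -1.935 -1.524 2.4
endloop
endfacet

endsolid
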